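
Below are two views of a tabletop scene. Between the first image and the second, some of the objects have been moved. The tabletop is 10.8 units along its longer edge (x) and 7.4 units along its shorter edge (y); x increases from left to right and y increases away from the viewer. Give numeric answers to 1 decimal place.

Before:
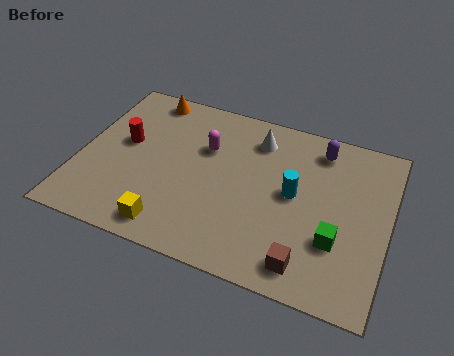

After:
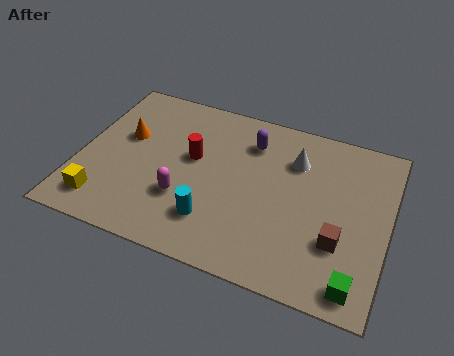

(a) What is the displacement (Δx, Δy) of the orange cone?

(-0.5, -2.1)

From the two frames, the orange cone sits at roughly (2.0, 6.6) before and (1.5, 4.5) after.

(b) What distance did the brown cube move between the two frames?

1.6

The brown cube was near (8.2, 1.1) before and (9.2, 2.4) after, so it travelled √(1.0² + 1.3²) ≈ 1.6 units.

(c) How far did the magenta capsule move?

2.5

The magenta capsule was near (4.3, 4.9) before and (3.8, 2.4) after, so it travelled √(0.5² + 2.5²) ≈ 2.5 units.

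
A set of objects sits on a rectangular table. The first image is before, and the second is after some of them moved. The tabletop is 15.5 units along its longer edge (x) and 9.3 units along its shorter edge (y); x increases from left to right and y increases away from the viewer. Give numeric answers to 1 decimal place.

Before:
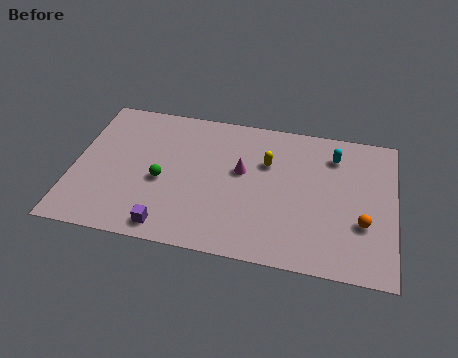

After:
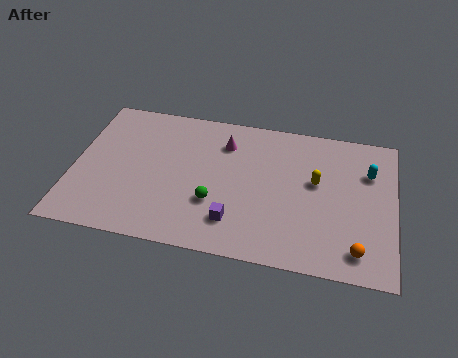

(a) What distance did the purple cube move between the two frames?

3.3

The purple cube was near (4.8, 1.1) before and (7.9, 2.1) after, so it travelled √(3.1² + 1.0²) ≈ 3.3 units.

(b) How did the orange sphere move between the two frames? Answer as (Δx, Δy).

(-0.2, -1.7)

The orange sphere started near (14.0, 3.2) and ended near (13.8, 1.5).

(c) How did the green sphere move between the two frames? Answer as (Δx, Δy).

(2.6, -0.9)

The green sphere was at about (4.3, 4.0) and moved to about (6.9, 3.1).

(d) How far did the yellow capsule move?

2.5

The yellow capsule moved from about (9.3, 6.2) to (11.7, 5.4), a distance of √(2.4² + 0.8²) ≈ 2.5.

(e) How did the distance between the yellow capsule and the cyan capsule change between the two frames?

-0.7

They were about 3.4 units apart before and 2.7 after — 0.7 units closer together.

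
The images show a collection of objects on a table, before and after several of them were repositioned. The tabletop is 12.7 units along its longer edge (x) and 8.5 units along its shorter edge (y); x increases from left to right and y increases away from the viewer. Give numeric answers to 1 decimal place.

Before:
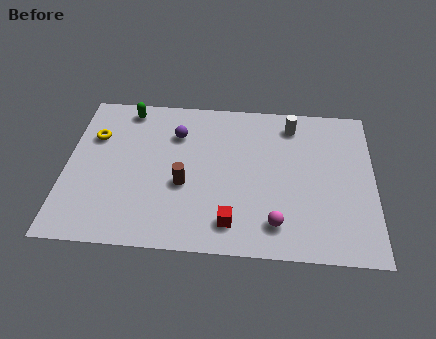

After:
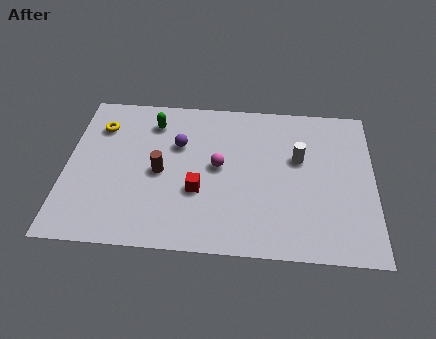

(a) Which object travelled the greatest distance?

the magenta sphere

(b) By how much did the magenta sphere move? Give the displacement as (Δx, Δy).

(-2.4, 2.9)

The magenta sphere was at about (8.7, 1.6) and moved to about (6.3, 4.5).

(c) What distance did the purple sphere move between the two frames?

0.6

The purple sphere moved from about (4.5, 6.2) to (4.6, 5.6), a distance of √(0.1² + 0.6²) ≈ 0.6.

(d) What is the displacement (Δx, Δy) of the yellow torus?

(0.2, 0.6)

The yellow torus was at about (1.1, 5.8) and moved to about (1.3, 6.4).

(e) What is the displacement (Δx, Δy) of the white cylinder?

(0.3, -1.9)

The white cylinder was at about (9.3, 7.1) and moved to about (9.6, 5.2).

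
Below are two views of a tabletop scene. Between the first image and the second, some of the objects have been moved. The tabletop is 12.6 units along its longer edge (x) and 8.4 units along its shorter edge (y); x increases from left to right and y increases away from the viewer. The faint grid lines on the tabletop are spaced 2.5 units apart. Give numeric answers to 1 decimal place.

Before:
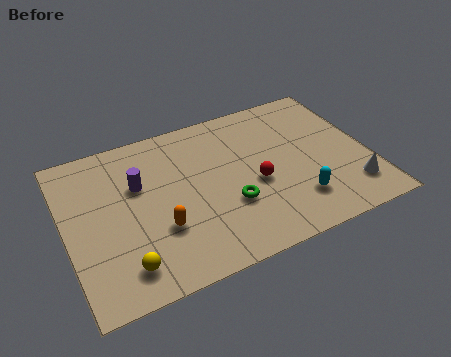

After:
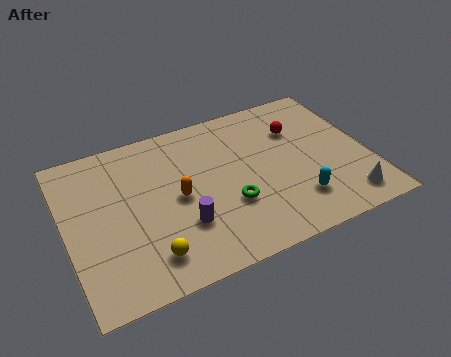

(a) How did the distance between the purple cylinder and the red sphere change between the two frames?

+1.2

Before: roughly 5.0 units apart; after: 6.2. That's 1.2 units further apart.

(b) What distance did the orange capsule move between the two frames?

1.6

The orange capsule was near (3.7, 2.8) before and (4.6, 4.1) after, so it travelled √(0.9² + 1.3²) ≈ 1.6 units.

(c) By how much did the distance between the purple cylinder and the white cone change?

-2.4

The distance was about 9.2 in the first image and 6.8 in the second, so they moved 2.4 units closer together.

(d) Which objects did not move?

the green torus and the cyan capsule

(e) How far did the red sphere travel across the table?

3.1

The red sphere moved from about (7.8, 3.6) to (9.9, 5.9), a distance of √(2.1² + 2.3²) ≈ 3.1.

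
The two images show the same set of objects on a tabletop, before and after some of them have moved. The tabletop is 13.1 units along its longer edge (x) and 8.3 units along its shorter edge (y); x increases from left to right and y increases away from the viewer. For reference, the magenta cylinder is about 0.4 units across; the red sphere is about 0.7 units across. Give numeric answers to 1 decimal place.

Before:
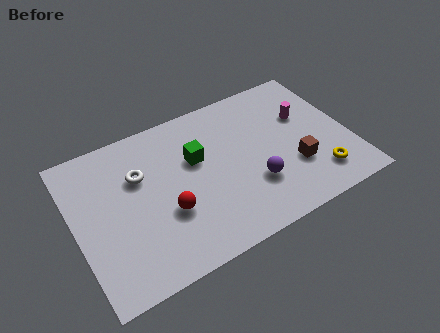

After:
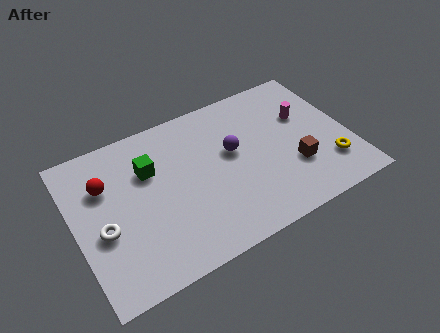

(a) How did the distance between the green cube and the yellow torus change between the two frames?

+2.5

The distance was about 6.4 in the first image and 8.9 in the second, so they moved 2.5 units further apart.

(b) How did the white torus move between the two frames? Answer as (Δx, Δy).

(-2.0, -2.1)

The white torus started near (3.2, 5.5) and ended near (1.2, 3.4).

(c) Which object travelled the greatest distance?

the red sphere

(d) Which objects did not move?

the magenta cylinder and the brown cube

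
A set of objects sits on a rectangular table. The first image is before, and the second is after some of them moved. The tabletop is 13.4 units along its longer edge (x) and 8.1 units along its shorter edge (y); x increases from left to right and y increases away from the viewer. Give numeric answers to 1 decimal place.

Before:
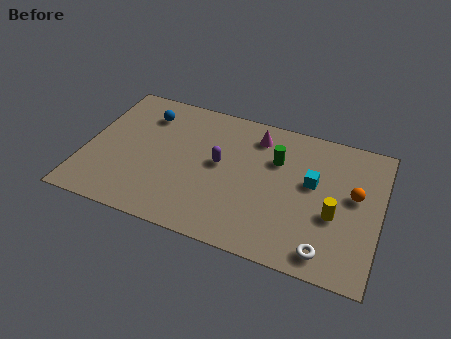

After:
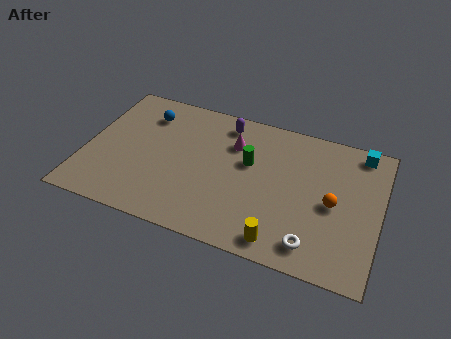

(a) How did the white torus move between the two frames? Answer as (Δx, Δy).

(-0.6, 0.2)

From the two frames, the white torus sits at roughly (11.2, 1.1) before and (10.6, 1.3) after.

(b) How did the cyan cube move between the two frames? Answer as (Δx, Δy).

(2.0, 2.5)

The cyan cube was at about (10.3, 4.7) and moved to about (12.3, 7.2).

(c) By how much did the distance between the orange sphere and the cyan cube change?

+1.6

They were about 1.9 units apart before and 3.5 after — 1.6 units further apart.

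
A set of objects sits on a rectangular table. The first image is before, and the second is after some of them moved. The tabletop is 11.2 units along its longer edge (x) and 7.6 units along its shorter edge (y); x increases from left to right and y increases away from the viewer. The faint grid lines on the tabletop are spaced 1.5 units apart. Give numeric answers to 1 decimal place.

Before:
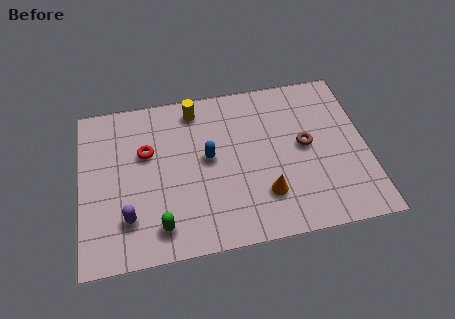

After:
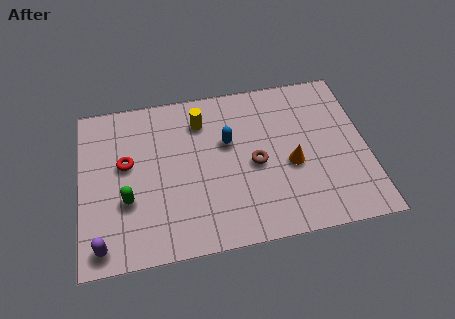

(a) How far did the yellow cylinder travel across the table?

0.6

From (4.6, 6.5) to (4.8, 5.9), the yellow cylinder covered √(0.2² + 0.6²) ≈ 0.6 units.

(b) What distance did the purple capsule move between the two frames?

1.4

The purple capsule was near (1.8, 1.9) before and (0.8, 0.9) after, so it travelled √(1.0² + 1.0²) ≈ 1.4 units.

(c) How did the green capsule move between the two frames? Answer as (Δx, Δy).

(-1.2, 1.4)

From the two frames, the green capsule sits at roughly (3.0, 1.3) before and (1.8, 2.7) after.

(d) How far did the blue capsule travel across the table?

1.0

The blue capsule was near (5.0, 4.1) before and (5.8, 4.7) after, so it travelled √(0.8² + 0.6²) ≈ 1.0 units.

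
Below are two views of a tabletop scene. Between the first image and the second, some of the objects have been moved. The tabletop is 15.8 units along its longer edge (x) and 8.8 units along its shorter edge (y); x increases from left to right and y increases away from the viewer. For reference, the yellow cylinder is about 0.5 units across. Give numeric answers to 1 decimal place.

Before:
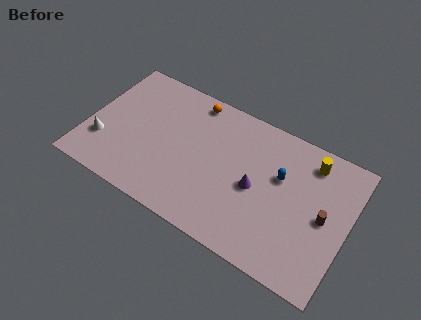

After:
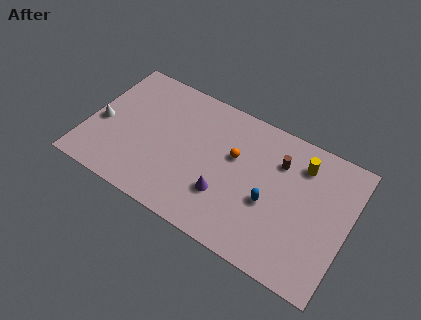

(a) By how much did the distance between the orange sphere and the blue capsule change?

-3.1

They were about 6.1 units apart before and 3.0 after — 3.1 units closer together.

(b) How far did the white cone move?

1.2

From (1.1, 2.6) to (0.8, 3.8), the white cone covered √(0.3² + 1.2²) ≈ 1.2 units.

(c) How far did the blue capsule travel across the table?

1.9

The blue capsule was near (11.6, 5.5) before and (11.2, 3.6) after, so it travelled √(0.4² + 1.9²) ≈ 1.9 units.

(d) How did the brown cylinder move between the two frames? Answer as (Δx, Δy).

(-3.0, 2.1)

The brown cylinder started near (14.4, 4.3) and ended near (11.4, 6.4).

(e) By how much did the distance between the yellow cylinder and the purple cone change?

+1.6

The distance was about 4.3 in the first image and 5.9 in the second, so they moved 1.6 units further apart.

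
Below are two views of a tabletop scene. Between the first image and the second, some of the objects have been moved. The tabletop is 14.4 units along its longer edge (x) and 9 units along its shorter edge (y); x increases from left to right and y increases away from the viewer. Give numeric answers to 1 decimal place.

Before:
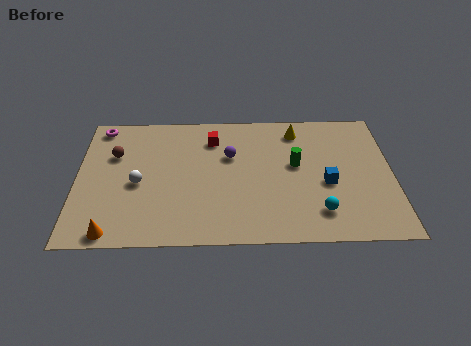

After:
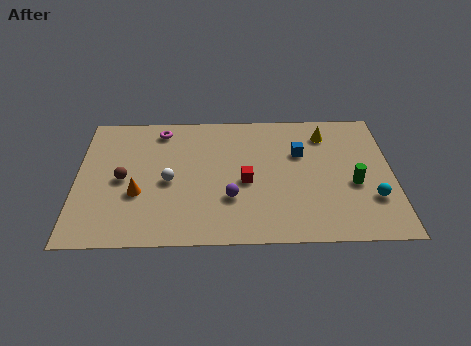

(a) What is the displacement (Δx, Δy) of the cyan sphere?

(2.4, 0.8)

From the two frames, the cyan sphere sits at roughly (11.0, 1.9) before and (13.4, 2.7) after.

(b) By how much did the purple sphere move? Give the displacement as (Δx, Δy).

(0.0, -2.9)

The purple sphere was at about (7.0, 5.8) and moved to about (7.0, 2.9).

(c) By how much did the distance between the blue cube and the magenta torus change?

-4.6

They were about 11.2 units apart before and 6.6 after — 4.6 units closer together.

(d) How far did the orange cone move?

2.7

The orange cone was near (1.7, 0.8) before and (2.8, 3.3) after, so it travelled √(1.1² + 2.5²) ≈ 2.7 units.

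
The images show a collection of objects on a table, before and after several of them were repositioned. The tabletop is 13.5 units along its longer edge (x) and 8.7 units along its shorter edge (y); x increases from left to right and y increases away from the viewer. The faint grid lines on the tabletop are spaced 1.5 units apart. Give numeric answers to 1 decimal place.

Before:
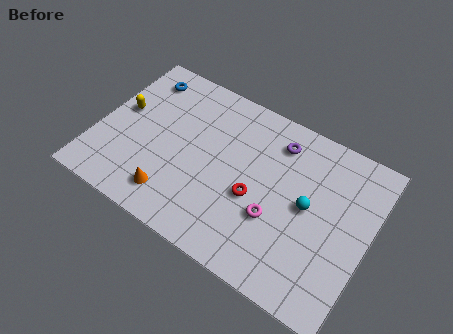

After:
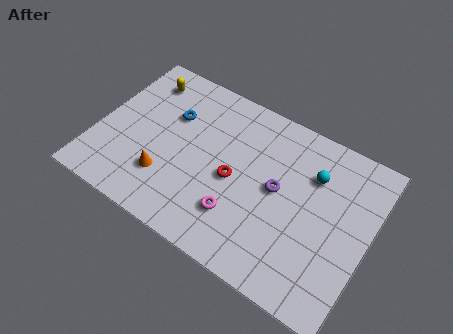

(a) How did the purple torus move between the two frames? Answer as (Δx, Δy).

(0.4, -2.4)

The purple torus started near (8.6, 7.0) and ended near (9.0, 4.6).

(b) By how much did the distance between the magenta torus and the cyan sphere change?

+3.0

The distance was about 2.0 in the first image and 5.0 in the second, so they moved 3.0 units further apart.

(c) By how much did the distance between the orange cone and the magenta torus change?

-1.4

Before: roughly 5.1 units apart; after: 3.7. That's 1.4 units closer together.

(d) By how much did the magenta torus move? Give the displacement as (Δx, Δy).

(-1.7, -0.8)

The magenta torus started near (9.1, 3.1) and ended near (7.4, 2.3).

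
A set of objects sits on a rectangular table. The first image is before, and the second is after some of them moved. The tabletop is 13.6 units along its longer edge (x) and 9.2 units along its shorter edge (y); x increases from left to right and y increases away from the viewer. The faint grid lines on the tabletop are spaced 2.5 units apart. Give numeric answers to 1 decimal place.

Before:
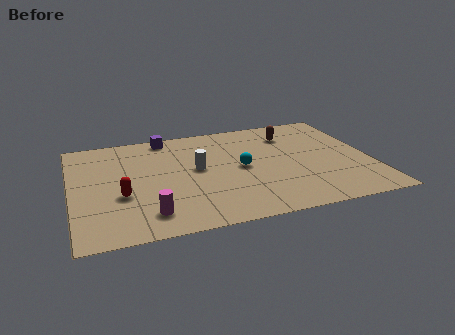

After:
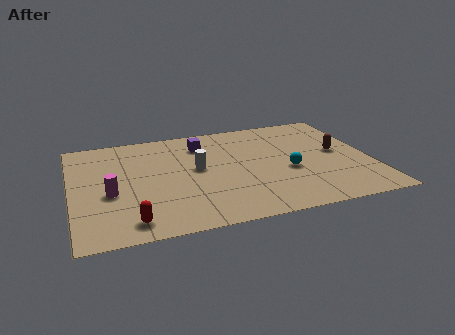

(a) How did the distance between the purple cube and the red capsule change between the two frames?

+1.6

The distance was about 5.3 in the first image and 6.9 in the second, so they moved 1.6 units further apart.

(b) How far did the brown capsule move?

3.0

From (10.2, 7.1) to (12.2, 4.9), the brown capsule covered √(2.0² + 2.2²) ≈ 3.0 units.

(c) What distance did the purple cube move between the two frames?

1.9

From (4.5, 8.3) to (6.1, 7.2), the purple cube covered √(1.6² + 1.1²) ≈ 1.9 units.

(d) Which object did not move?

the white cylinder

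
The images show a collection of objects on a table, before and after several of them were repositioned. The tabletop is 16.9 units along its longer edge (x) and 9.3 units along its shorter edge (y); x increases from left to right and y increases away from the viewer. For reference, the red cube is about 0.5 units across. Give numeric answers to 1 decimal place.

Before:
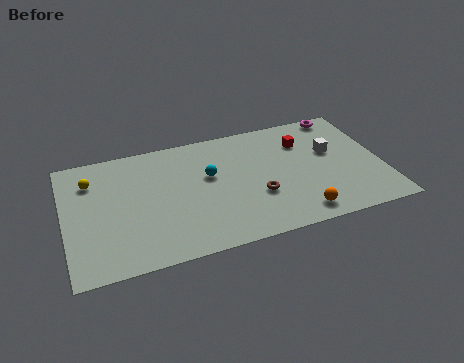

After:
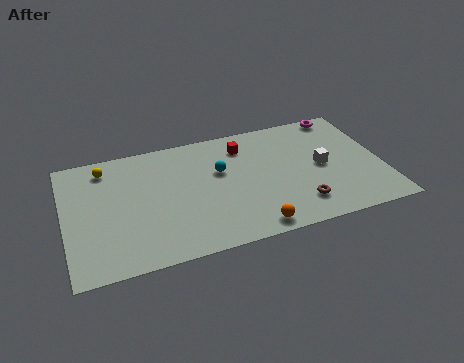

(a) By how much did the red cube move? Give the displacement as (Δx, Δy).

(-3.2, 0.6)

The red cube started near (12.9, 6.8) and ended near (9.7, 7.4).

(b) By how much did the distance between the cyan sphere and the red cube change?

-3.2

They were about 5.3 units apart before and 2.1 after — 3.2 units closer together.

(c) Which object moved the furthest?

the red cube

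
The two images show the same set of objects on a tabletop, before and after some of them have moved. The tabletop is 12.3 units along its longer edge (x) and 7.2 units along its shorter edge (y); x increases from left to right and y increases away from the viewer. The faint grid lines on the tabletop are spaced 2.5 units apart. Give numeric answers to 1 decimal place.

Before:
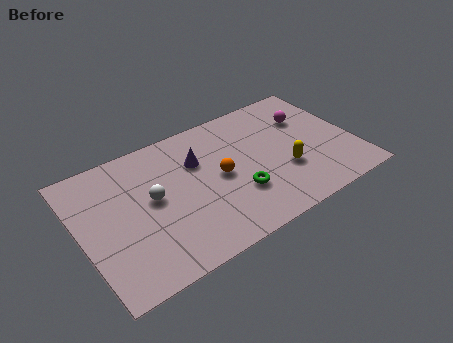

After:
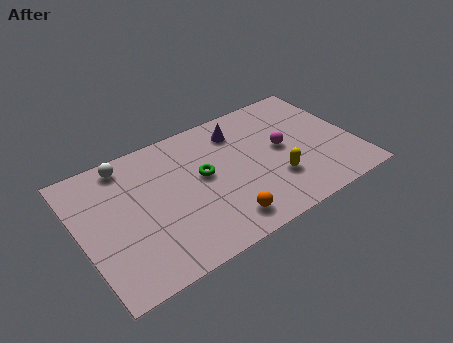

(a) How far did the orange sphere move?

2.4

The orange sphere moved from about (6.2, 3.6) to (5.9, 1.2), a distance of √(0.3² + 2.4²) ≈ 2.4.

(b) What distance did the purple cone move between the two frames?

2.2

The purple cone was near (5.4, 4.9) before and (7.4, 5.7) after, so it travelled √(2.0² + 0.8²) ≈ 2.2 units.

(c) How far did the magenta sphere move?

1.8

From (10.5, 5.0) to (9.1, 3.8), the magenta sphere covered √(1.4² + 1.2²) ≈ 1.8 units.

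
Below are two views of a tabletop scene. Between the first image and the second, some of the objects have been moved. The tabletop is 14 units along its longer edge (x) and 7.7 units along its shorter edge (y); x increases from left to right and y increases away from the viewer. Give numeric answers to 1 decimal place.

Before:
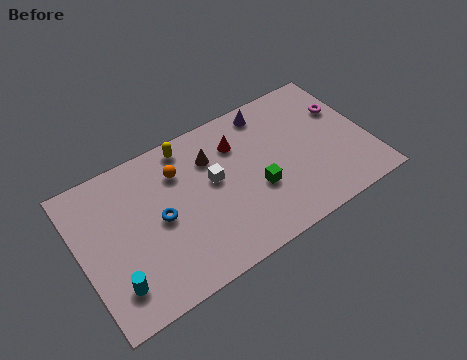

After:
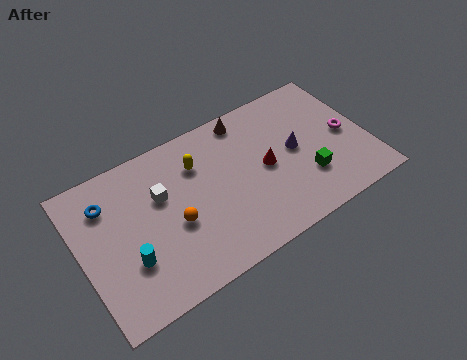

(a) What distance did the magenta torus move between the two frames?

1.4

The magenta torus moved from about (13.1, 5.1) to (13.0, 3.7), a distance of √(0.1² + 1.4²) ≈ 1.4.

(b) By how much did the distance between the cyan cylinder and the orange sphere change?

-3.0

The distance was about 5.4 in the first image and 2.4 in the second, so they moved 3.0 units closer together.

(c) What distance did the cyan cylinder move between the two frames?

1.1

The cyan cylinder was near (1.3, 1.7) before and (2.1, 2.5) after, so it travelled √(0.8² + 0.8²) ≈ 1.1 units.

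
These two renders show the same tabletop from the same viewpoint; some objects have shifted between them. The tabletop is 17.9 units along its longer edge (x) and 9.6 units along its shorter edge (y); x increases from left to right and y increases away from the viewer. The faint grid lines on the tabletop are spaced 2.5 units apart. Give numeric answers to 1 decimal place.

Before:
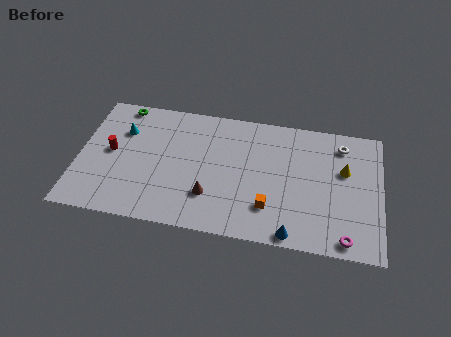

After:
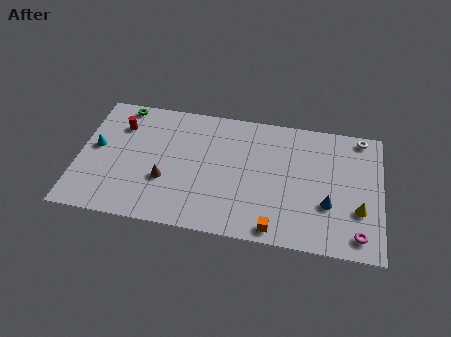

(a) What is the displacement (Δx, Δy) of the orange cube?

(0.4, -1.5)

The orange cube started near (11.4, 2.5) and ended near (11.8, 1.0).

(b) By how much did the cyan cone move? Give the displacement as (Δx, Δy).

(-1.5, -1.5)

The cyan cone was at about (2.5, 6.7) and moved to about (1.0, 5.2).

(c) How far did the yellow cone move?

2.9

The yellow cone was near (15.7, 6.0) before and (16.6, 3.2) after, so it travelled √(0.9² + 2.8²) ≈ 2.9 units.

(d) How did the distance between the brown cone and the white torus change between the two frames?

+3.4

The distance was about 9.2 in the first image and 12.6 in the second, so they moved 3.4 units further apart.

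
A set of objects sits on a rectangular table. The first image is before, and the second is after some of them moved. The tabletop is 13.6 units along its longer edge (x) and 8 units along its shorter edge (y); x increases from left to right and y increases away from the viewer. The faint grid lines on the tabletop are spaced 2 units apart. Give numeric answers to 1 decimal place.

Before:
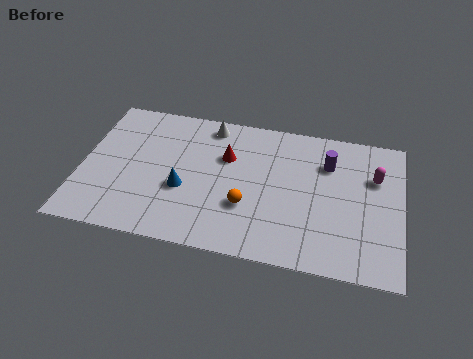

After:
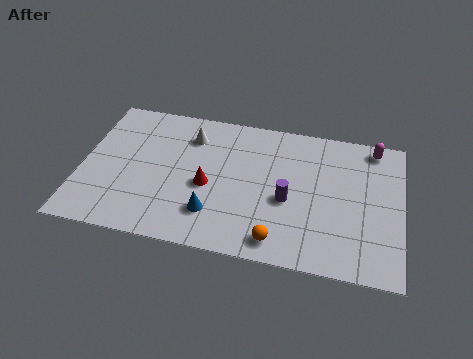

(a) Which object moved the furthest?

the purple cylinder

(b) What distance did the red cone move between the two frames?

1.9

The red cone was near (6.1, 5.3) before and (5.4, 3.5) after, so it travelled √(0.7² + 1.8²) ≈ 1.9 units.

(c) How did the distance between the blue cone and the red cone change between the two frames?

-1.3

They were about 2.8 units apart before and 1.5 after — 1.3 units closer together.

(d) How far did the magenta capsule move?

1.7

The magenta capsule moved from about (12.4, 5.4) to (12.3, 7.1), a distance of √(0.1² + 1.7²) ≈ 1.7.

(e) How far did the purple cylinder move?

2.9

The purple cylinder was near (10.4, 5.8) before and (8.8, 3.4) after, so it travelled √(1.6² + 2.4²) ≈ 2.9 units.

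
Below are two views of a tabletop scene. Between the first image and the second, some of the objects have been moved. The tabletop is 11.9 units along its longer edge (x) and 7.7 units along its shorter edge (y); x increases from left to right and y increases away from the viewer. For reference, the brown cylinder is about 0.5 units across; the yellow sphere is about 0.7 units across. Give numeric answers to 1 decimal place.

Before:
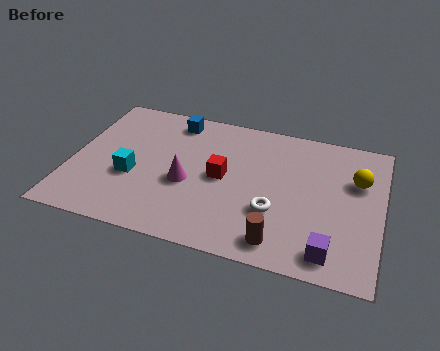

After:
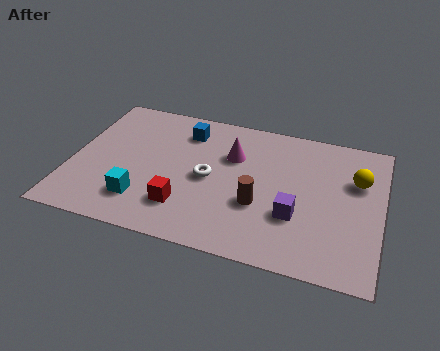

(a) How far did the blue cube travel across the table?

0.7

The blue cube was near (3.7, 6.6) before and (4.2, 6.1) after, so it travelled √(0.5² + 0.5²) ≈ 0.7 units.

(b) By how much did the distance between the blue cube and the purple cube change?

-2.7

Before: roughly 8.4 units apart; after: 5.7. That's 2.7 units closer together.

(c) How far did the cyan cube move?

1.3

The cyan cube was near (2.4, 3.0) before and (2.9, 1.8) after, so it travelled √(0.5² + 1.2²) ≈ 1.3 units.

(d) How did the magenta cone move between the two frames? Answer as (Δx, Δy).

(1.6, 2.0)

From the two frames, the magenta cone sits at roughly (4.5, 3.2) before and (6.1, 5.2) after.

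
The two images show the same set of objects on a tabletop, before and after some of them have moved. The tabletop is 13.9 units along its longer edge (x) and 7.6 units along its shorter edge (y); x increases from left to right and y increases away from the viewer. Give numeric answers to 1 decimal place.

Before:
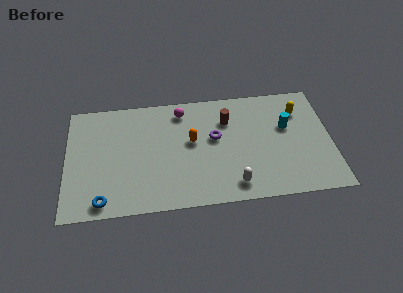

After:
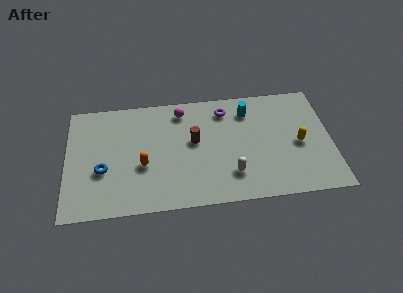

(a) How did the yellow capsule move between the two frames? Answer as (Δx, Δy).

(-0.1, -2.2)

From the two frames, the yellow capsule sits at roughly (12.3, 5.7) before and (12.2, 3.5) after.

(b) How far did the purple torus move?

1.9

The purple torus moved from about (7.8, 4.4) to (8.4, 6.2), a distance of √(0.6² + 1.8²) ≈ 1.9.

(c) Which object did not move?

the magenta sphere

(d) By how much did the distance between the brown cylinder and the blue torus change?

-3.0

Before: roughly 8.0 units apart; after: 5.0. That's 3.0 units closer together.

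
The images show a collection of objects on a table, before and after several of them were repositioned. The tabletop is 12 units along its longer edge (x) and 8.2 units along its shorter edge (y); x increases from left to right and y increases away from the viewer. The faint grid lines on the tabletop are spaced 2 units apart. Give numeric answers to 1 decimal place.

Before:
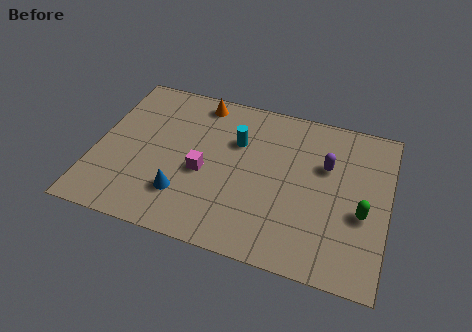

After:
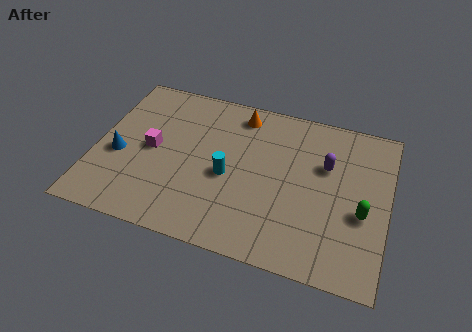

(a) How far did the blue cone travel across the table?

3.1

The blue cone was near (3.8, 2.1) before and (1.0, 3.4) after, so it travelled √(2.8² + 1.3²) ≈ 3.1 units.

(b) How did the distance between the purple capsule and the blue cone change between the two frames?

+2.2

The distance was about 6.4 in the first image and 8.6 in the second, so they moved 2.2 units further apart.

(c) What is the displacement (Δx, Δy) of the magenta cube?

(-2.2, 0.6)

The magenta cube started near (4.5, 3.5) and ended near (2.3, 4.1).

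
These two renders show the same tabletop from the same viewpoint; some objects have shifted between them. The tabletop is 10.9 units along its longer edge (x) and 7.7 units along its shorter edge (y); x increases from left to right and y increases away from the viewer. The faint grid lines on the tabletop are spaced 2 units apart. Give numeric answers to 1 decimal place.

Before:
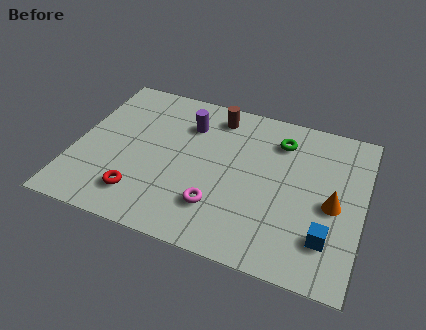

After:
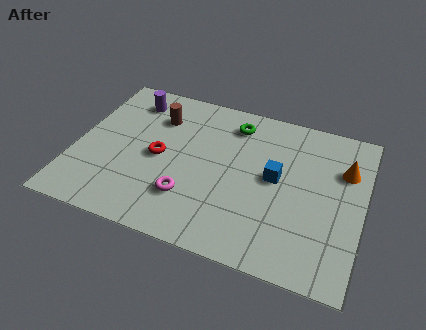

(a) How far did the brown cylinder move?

2.3

The brown cylinder moved from about (5.1, 6.5) to (2.9, 5.7), a distance of √(2.2² + 0.8²) ≈ 2.3.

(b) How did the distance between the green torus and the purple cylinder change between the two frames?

+0.5

Before: roughly 3.5 units apart; after: 4.0. That's 0.5 units further apart.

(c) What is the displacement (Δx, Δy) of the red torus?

(0.5, 2.1)

The red torus was at about (2.7, 1.6) and moved to about (3.2, 3.7).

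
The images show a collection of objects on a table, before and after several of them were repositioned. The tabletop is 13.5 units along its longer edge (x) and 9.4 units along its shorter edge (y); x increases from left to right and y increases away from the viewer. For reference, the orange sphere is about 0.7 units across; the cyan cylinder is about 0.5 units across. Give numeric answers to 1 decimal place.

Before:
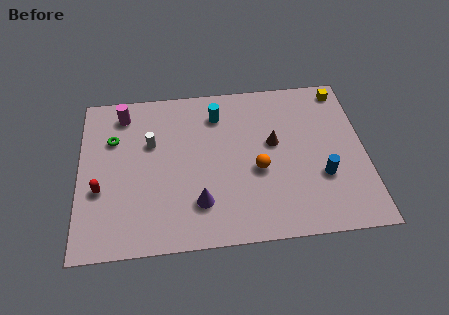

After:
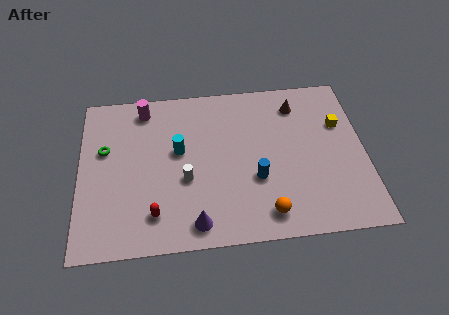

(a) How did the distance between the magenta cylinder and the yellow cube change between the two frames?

-1.0

The distance was about 10.5 in the first image and 9.5 in the second, so they moved 1.0 units closer together.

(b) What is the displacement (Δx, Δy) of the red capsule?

(2.5, -1.6)

The red capsule started near (1.0, 3.5) and ended near (3.5, 1.9).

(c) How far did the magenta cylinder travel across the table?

1.0

The magenta cylinder was near (2.1, 7.9) before and (3.1, 8.1) after, so it travelled √(1.0² + 0.2²) ≈ 1.0 units.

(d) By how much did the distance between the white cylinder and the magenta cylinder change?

+2.5

The distance was about 2.3 in the first image and 4.8 in the second, so they moved 2.5 units further apart.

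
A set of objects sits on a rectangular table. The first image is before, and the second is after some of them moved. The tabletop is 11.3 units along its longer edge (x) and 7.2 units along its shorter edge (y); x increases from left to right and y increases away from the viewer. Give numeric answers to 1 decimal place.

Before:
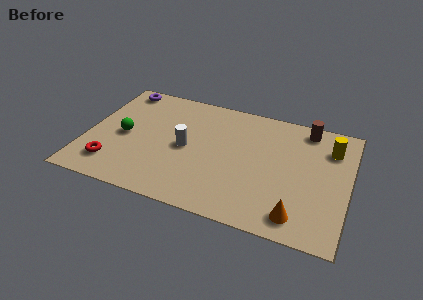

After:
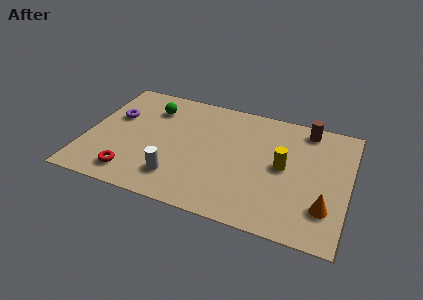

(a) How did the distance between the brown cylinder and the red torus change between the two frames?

-0.6

The distance was about 9.3 in the first image and 8.7 in the second, so they moved 0.6 units closer together.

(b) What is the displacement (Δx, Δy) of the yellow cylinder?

(-1.9, -1.7)

The yellow cylinder was at about (10.4, 5.4) and moved to about (8.5, 3.7).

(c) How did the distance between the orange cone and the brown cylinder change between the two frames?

-0.7

The distance was about 5.2 in the first image and 4.5 in the second, so they moved 0.7 units closer together.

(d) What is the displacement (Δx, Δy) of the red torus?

(0.9, -0.3)

From the two frames, the red torus sits at roughly (1.3, 1.5) before and (2.2, 1.2) after.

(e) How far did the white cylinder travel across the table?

1.9

The white cylinder moved from about (4.3, 3.5) to (4.1, 1.6), a distance of √(0.2² + 1.9²) ≈ 1.9.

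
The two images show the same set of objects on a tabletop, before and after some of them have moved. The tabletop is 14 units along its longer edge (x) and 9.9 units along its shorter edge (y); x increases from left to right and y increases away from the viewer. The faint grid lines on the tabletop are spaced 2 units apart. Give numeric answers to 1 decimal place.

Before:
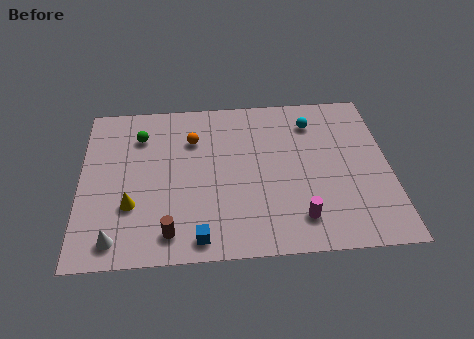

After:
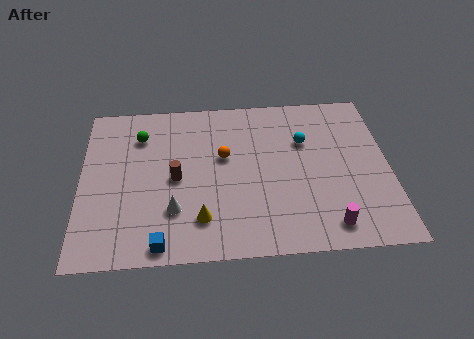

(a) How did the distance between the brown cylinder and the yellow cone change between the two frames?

+0.3

Before: roughly 2.4 units apart; after: 2.7. That's 0.3 units further apart.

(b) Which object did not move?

the green sphere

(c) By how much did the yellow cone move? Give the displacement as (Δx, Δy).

(3.1, -1.0)

The yellow cone started near (2.3, 3.2) and ended near (5.4, 2.2).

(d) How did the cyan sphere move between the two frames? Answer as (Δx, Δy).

(-0.4, -1.2)

The cyan sphere was at about (10.6, 7.8) and moved to about (10.2, 6.6).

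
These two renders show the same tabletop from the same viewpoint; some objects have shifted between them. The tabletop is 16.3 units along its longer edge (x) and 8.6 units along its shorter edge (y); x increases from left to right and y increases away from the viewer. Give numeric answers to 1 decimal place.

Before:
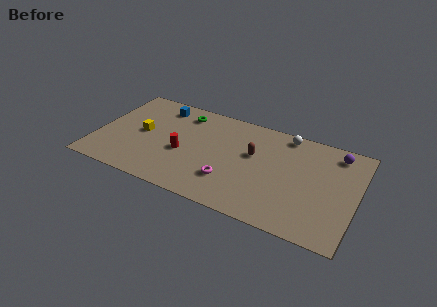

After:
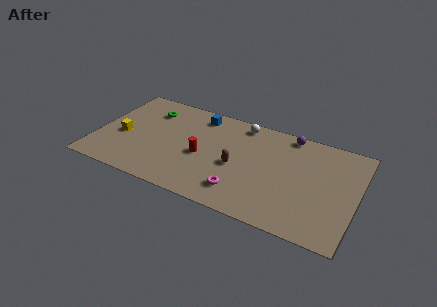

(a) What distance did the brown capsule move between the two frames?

1.7

From (9.8, 5.2) to (8.9, 3.8), the brown capsule covered √(0.9² + 1.4²) ≈ 1.7 units.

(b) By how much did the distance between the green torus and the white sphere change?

-0.6

The distance was about 6.5 in the first image and 5.9 in the second, so they moved 0.6 units closer together.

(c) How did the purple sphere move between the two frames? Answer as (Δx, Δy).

(-3.0, 0.5)

The purple sphere was at about (14.8, 7.3) and moved to about (11.8, 7.8).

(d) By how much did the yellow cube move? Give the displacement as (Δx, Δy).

(-1.2, -0.7)

The yellow cube was at about (2.8, 4.4) and moved to about (1.6, 3.7).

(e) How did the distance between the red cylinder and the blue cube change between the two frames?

-0.5

Before: roughly 4.1 units apart; after: 3.6. That's 0.5 units closer together.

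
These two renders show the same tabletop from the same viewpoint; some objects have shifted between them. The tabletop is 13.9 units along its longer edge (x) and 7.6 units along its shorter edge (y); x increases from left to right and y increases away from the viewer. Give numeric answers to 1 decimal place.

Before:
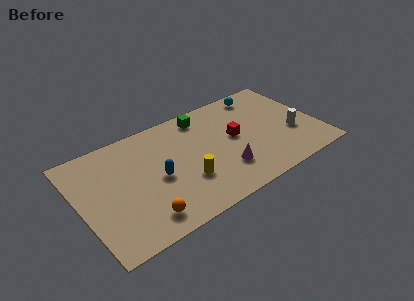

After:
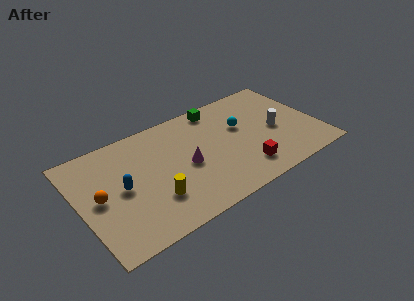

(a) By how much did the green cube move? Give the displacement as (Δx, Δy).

(0.9, 0.2)

The green cube started near (7.6, 6.5) and ended near (8.5, 6.7).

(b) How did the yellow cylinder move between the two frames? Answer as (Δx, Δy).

(-1.9, -0.3)

The yellow cylinder was at about (5.9, 2.5) and moved to about (4.0, 2.2).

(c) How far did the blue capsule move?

2.0

From (4.4, 3.5) to (2.4, 3.8), the blue capsule covered √(2.0² + 0.3²) ≈ 2.0 units.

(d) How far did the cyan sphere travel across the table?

2.5

The cyan sphere was near (11.2, 6.6) before and (9.6, 4.7) after, so it travelled √(1.6² + 1.9²) ≈ 2.5 units.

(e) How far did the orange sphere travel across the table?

3.3

From (3.2, 1.3) to (1.1, 3.8), the orange sphere covered √(2.1² + 2.5²) ≈ 3.3 units.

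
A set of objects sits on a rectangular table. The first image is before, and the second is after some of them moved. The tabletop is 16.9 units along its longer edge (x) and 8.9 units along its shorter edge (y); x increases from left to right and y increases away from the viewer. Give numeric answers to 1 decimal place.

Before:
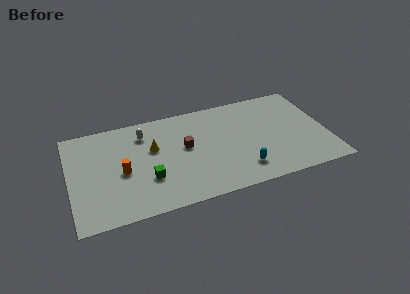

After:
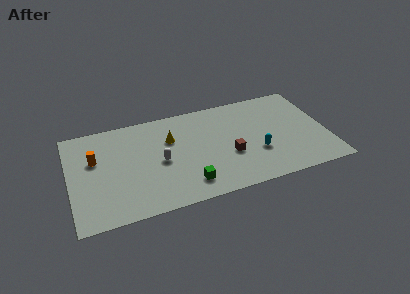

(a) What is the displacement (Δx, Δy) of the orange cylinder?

(-1.7, 1.6)

From the two frames, the orange cylinder sits at roughly (3.4, 4.0) before and (1.7, 5.6) after.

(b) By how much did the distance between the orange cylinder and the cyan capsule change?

+2.8

They were about 8.0 units apart before and 10.8 after — 2.8 units further apart.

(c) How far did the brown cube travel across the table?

3.2

The brown cube moved from about (7.6, 5.0) to (10.4, 3.4), a distance of √(2.8² + 1.6²) ≈ 3.2.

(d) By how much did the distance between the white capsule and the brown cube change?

+1.3

The distance was about 3.3 in the first image and 4.6 in the second, so they moved 1.3 units further apart.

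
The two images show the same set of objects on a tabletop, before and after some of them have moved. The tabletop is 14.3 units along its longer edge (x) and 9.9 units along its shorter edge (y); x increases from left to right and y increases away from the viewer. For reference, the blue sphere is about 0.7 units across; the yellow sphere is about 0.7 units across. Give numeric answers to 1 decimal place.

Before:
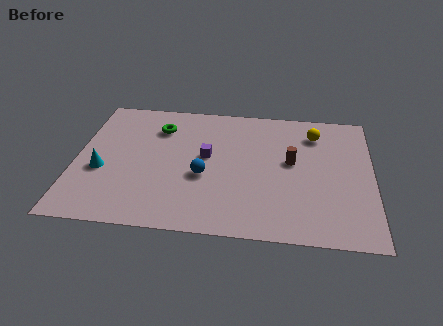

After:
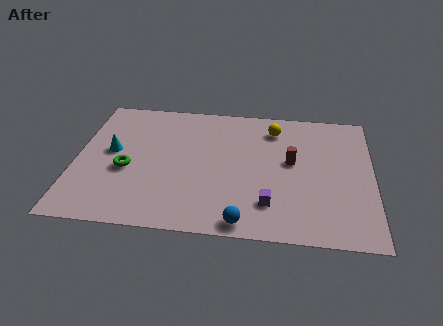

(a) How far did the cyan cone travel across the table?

1.6

The cyan cone moved from about (1.3, 3.9) to (1.7, 5.4), a distance of √(0.4² + 1.5²) ≈ 1.6.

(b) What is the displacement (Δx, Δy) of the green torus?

(-1.4, -3.4)

The green torus was at about (3.9, 7.5) and moved to about (2.5, 4.1).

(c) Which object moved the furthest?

the purple cube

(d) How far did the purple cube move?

4.5

The purple cube was near (6.3, 5.5) before and (9.4, 2.3) after, so it travelled √(3.1² + 3.2²) ≈ 4.5 units.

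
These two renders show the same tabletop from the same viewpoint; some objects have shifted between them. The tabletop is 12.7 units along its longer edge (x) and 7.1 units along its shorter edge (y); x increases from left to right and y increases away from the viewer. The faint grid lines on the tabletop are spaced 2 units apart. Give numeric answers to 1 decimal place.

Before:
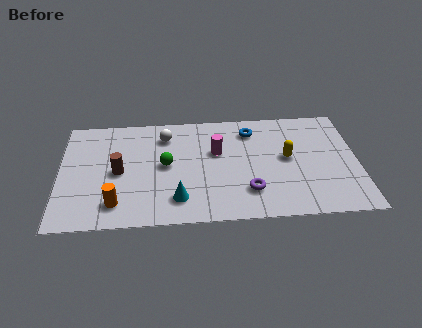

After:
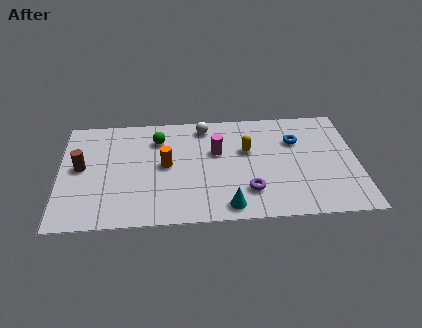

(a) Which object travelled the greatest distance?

the orange cylinder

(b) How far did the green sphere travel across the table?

1.7

The green sphere was near (4.5, 3.7) before and (4.2, 5.4) after, so it travelled √(0.3² + 1.7²) ≈ 1.7 units.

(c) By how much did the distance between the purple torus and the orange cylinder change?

-1.6

The distance was about 5.6 in the first image and 4.0 in the second, so they moved 1.6 units closer together.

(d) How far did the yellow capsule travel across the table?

1.8

The yellow capsule moved from about (9.7, 3.8) to (8.0, 4.4), a distance of √(1.7² + 0.6²) ≈ 1.8.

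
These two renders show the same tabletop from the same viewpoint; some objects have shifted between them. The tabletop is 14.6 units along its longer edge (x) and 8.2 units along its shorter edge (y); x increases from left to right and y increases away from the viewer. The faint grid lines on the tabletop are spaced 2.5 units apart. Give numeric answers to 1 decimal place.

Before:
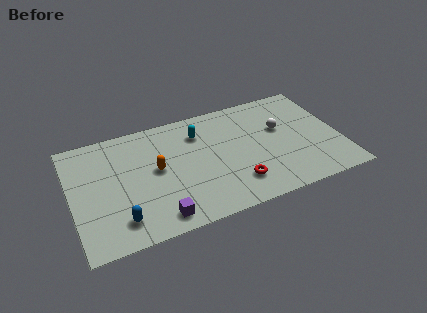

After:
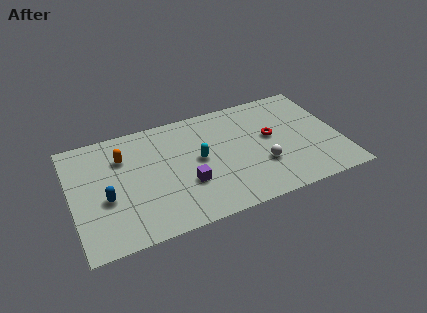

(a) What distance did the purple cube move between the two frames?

2.4

The purple cube was near (4.4, 1.1) before and (6.1, 2.8) after, so it travelled √(1.7² + 1.7²) ≈ 2.4 units.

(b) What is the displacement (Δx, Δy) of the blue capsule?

(-0.6, 1.7)

The blue capsule started near (2.4, 1.6) and ended near (1.8, 3.3).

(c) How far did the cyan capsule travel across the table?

1.9

The cyan capsule moved from about (7.1, 6.2) to (6.9, 4.3), a distance of √(0.2² + 1.9²) ≈ 1.9.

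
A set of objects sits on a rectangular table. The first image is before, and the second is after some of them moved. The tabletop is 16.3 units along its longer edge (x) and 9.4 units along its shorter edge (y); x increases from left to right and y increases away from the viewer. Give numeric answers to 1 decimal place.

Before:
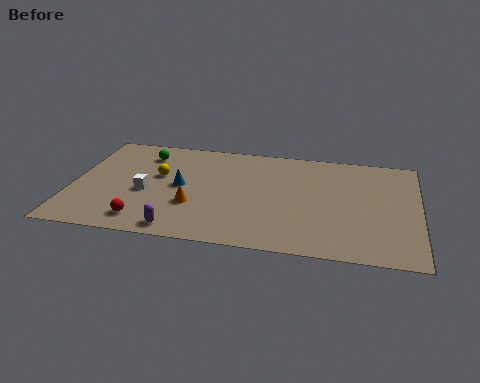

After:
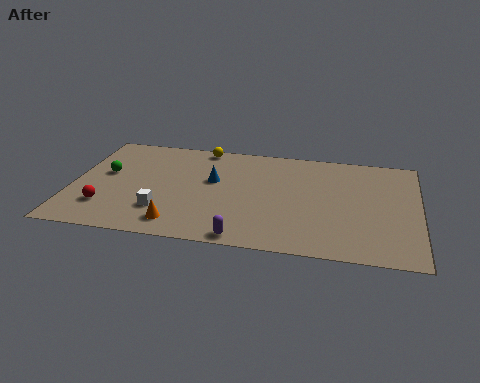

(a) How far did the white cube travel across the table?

1.7

The white cube was near (3.5, 4.0) before and (4.4, 2.5) after, so it travelled √(0.9² + 1.5²) ≈ 1.7 units.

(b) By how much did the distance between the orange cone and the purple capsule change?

+0.9

The distance was about 2.3 in the first image and 3.2 in the second, so they moved 0.9 units further apart.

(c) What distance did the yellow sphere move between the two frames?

3.6

The yellow sphere was near (4.0, 5.6) before and (5.9, 8.6) after, so it travelled √(1.9² + 3.0²) ≈ 3.6 units.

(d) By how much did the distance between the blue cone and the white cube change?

+2.0

The distance was about 1.8 in the first image and 3.8 in the second, so they moved 2.0 units further apart.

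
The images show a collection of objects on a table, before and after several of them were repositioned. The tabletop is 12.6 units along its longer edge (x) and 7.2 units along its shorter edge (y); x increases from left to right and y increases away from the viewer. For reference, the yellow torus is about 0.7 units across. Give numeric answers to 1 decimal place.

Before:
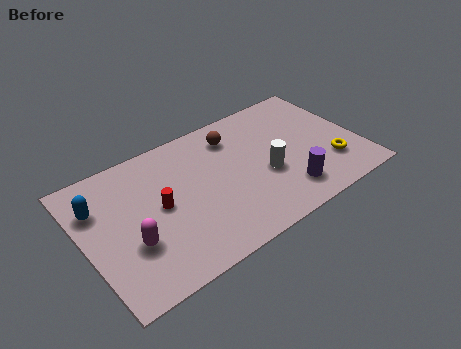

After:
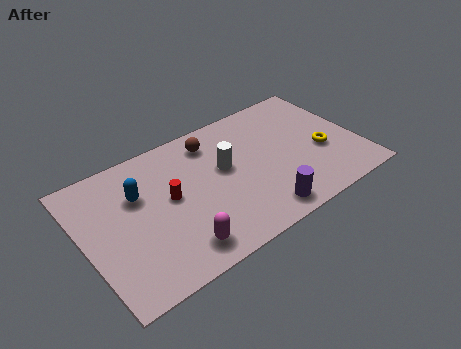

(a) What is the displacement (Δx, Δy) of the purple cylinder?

(-1.3, -0.5)

The purple cylinder started near (8.9, 1.5) and ended near (7.6, 1.0).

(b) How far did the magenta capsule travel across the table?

2.3

From (1.9, 2.5) to (3.8, 1.2), the magenta capsule covered √(1.9² + 1.3²) ≈ 2.3 units.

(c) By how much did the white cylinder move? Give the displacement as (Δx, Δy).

(-1.7, 1.3)

The white cylinder started near (8.2, 2.9) and ended near (6.5, 4.2).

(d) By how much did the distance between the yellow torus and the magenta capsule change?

-1.9

The distance was about 9.2 in the first image and 7.3 in the second, so they moved 1.9 units closer together.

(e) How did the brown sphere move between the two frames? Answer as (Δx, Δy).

(-1.0, 0.2)

The brown sphere was at about (7.2, 5.7) and moved to about (6.2, 5.9).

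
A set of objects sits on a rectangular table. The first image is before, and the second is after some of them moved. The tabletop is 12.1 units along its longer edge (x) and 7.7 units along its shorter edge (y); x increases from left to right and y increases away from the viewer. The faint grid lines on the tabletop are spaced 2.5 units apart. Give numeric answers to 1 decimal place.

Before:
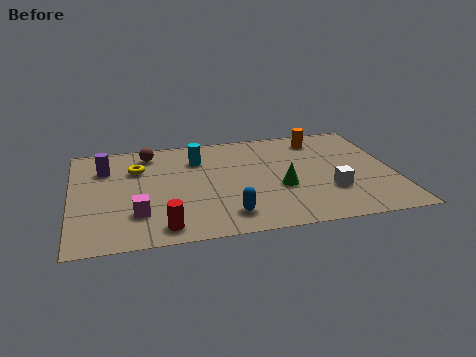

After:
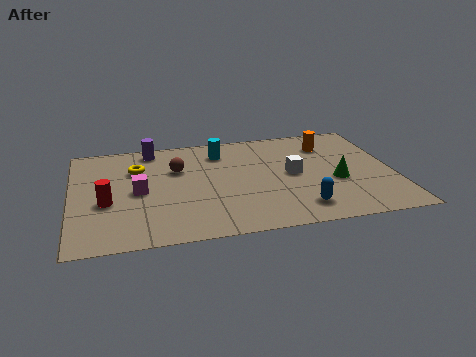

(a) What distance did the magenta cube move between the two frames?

1.6

From (2.4, 2.1) to (2.5, 3.7), the magenta cube covered √(0.1² + 1.6²) ≈ 1.6 units.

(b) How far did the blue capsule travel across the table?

2.7

The blue capsule moved from about (5.7, 1.4) to (8.4, 1.4), a distance of √(2.7² + 0.0²) ≈ 2.7.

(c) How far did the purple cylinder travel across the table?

2.2

From (1.3, 5.6) to (3.1, 6.8), the purple cylinder covered √(1.8² + 1.2²) ≈ 2.2 units.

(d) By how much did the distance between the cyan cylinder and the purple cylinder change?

-0.8

They were about 3.5 units apart before and 2.7 after — 0.8 units closer together.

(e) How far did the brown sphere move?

1.7

The brown sphere moved from about (3.0, 6.5) to (4.0, 5.1), a distance of √(1.0² + 1.4²) ≈ 1.7.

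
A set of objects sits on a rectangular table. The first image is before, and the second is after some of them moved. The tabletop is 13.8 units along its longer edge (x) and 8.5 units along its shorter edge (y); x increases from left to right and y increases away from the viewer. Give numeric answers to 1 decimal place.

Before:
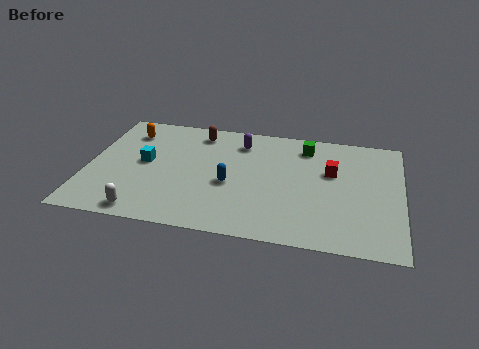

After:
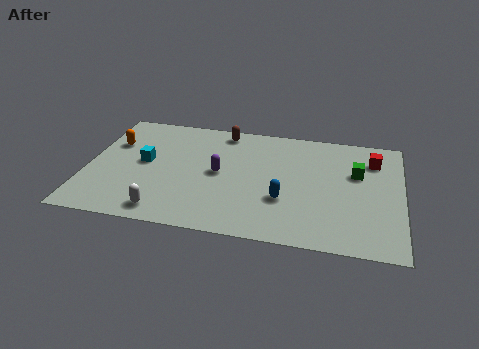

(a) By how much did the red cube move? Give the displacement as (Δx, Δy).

(1.8, 1.2)

From the two frames, the red cube sits at roughly (10.7, 5.3) before and (12.5, 6.5) after.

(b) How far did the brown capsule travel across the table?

1.1

The brown capsule moved from about (4.7, 7.2) to (5.8, 7.5), a distance of √(1.1² + 0.3²) ≈ 1.1.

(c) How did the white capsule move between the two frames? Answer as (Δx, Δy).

(0.9, 0.2)

The white capsule started near (2.7, 0.9) and ended near (3.6, 1.1).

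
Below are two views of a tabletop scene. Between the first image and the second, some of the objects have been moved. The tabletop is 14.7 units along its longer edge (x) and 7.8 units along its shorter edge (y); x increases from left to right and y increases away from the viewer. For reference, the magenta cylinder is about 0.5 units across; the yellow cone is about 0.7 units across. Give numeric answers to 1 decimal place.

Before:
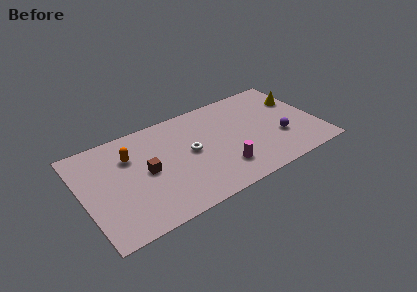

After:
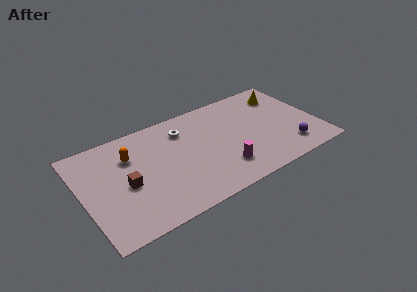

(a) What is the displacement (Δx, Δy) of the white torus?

(-0.2, 1.9)

From the two frames, the white torus sits at roughly (6.7, 4.1) before and (6.5, 6.0) after.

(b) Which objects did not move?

the orange capsule and the magenta cylinder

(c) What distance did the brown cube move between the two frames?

1.4

The brown cube moved from about (3.9, 3.9) to (2.6, 3.5), a distance of √(1.3² + 0.4²) ≈ 1.4.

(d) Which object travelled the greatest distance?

the white torus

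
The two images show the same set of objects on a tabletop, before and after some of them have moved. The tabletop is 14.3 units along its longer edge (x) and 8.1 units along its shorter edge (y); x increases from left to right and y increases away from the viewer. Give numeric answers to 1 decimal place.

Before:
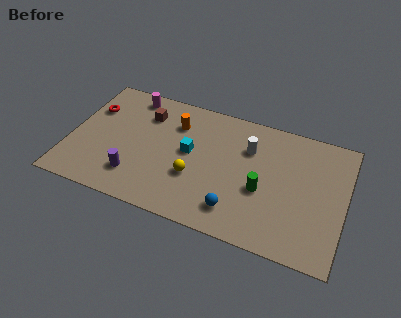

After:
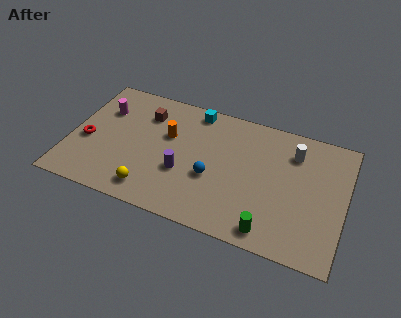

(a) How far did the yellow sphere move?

2.6

From (6.6, 2.9) to (4.5, 1.3), the yellow sphere covered √(2.1² + 1.6²) ≈ 2.6 units.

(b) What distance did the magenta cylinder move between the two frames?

1.9

From (2.8, 7.1) to (1.5, 5.7), the magenta cylinder covered √(1.3² + 1.4²) ≈ 1.9 units.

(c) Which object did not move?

the brown cube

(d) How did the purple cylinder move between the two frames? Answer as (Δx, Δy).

(2.4, 1.1)

The purple cylinder was at about (3.6, 1.9) and moved to about (6.0, 3.0).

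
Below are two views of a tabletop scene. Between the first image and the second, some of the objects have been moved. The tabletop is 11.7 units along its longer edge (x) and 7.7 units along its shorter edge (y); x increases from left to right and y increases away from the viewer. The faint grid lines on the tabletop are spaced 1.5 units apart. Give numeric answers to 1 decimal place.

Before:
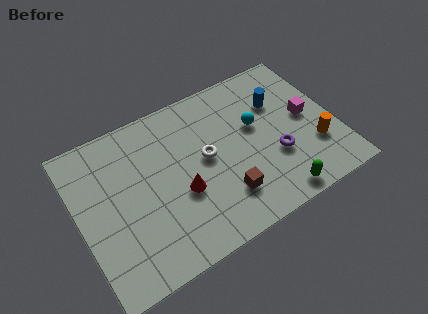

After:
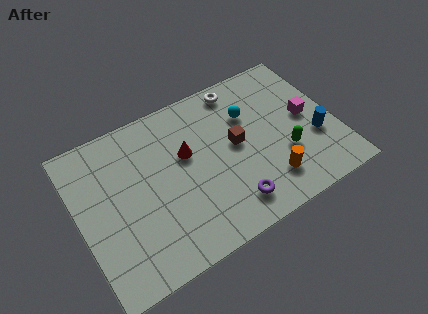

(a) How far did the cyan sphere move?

0.7

From (8.2, 4.6) to (8.0, 5.3), the cyan sphere covered √(0.2² + 0.7²) ≈ 0.7 units.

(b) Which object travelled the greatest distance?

the white torus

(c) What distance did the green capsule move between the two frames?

1.9

From (8.5, 0.8) to (9.2, 2.6), the green capsule covered √(0.7² + 1.8²) ≈ 1.9 units.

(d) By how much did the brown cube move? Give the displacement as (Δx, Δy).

(0.9, 2.2)

The brown cube started near (6.3, 1.9) and ended near (7.2, 4.1).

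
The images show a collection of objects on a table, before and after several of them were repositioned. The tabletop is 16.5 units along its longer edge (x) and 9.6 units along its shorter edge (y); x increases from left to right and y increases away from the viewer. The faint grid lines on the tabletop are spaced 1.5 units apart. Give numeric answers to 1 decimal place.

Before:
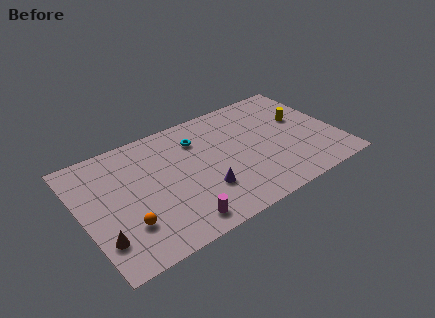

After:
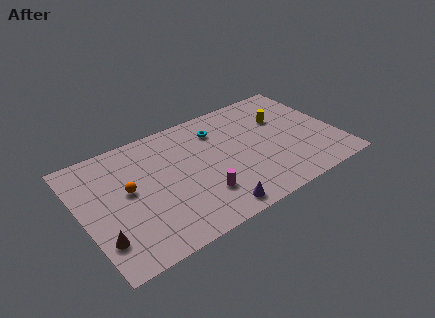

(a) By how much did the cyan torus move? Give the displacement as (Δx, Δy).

(1.4, 0.2)

From the two frames, the cyan torus sits at roughly (7.8, 7.2) before and (9.2, 7.4) after.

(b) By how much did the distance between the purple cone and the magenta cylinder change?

-0.9

Before: roughly 2.5 units apart; after: 1.6. That's 0.9 units closer together.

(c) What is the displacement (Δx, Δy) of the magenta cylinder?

(1.7, 1.3)

From the two frames, the magenta cylinder sits at roughly (5.6, 1.3) before and (7.3, 2.6) after.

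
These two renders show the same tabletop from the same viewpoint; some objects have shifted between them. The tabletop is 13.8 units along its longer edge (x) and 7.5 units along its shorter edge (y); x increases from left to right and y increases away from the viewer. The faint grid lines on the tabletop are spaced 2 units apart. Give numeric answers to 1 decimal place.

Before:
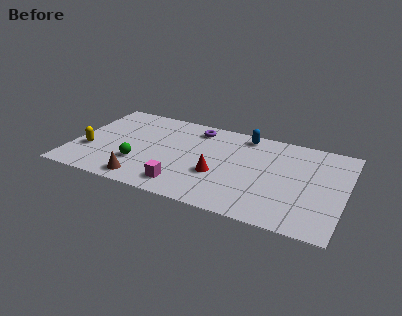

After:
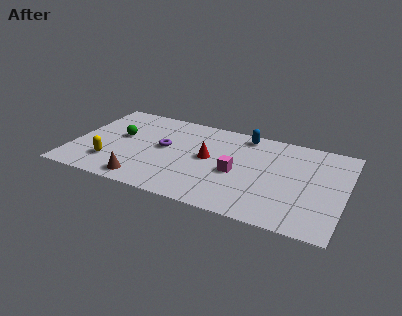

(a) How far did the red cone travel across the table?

1.3

The red cone was near (7.5, 2.8) before and (6.9, 4.0) after, so it travelled √(0.6² + 1.2²) ≈ 1.3 units.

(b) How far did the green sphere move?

2.3

The green sphere was near (3.5, 2.3) before and (2.3, 4.3) after, so it travelled √(1.2² + 2.0²) ≈ 2.3 units.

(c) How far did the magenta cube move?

3.2

The magenta cube was near (5.9, 1.3) before and (8.4, 3.3) after, so it travelled √(2.5² + 2.0²) ≈ 3.2 units.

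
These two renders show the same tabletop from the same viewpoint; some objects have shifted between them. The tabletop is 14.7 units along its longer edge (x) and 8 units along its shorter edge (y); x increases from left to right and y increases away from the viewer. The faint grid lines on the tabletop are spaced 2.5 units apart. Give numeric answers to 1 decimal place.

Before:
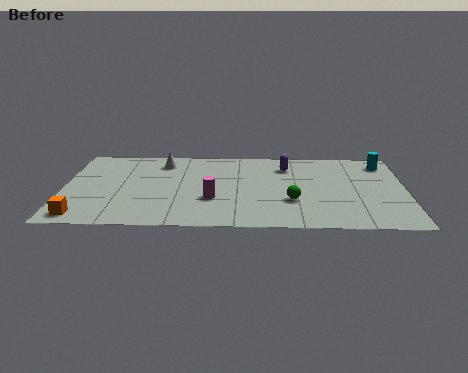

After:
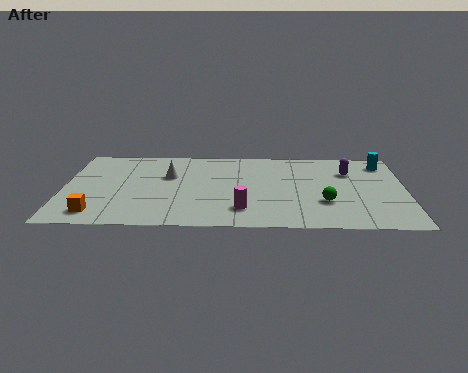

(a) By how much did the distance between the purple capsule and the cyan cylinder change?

-2.5

They were about 4.2 units apart before and 1.7 after — 2.5 units closer together.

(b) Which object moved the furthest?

the purple capsule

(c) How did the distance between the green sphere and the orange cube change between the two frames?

+0.7

Before: roughly 9.1 units apart; after: 9.8. That's 0.7 units further apart.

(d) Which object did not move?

the cyan cylinder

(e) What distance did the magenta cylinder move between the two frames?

1.6

From (6.4, 2.8) to (7.7, 1.8), the magenta cylinder covered √(1.3² + 1.0²) ≈ 1.6 units.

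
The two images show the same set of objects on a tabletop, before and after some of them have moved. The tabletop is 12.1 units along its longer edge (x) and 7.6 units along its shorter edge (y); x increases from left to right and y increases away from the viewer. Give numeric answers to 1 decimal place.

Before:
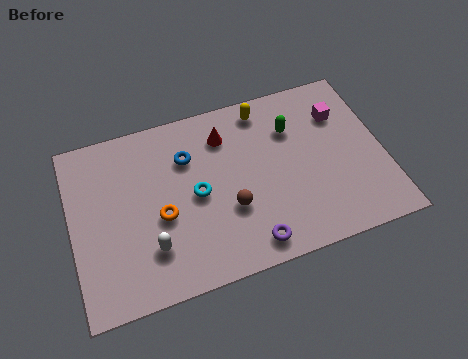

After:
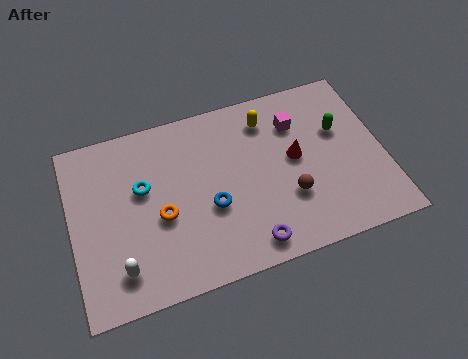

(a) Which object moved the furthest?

the red cone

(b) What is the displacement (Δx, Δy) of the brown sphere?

(2.3, -0.2)

From the two frames, the brown sphere sits at roughly (6.0, 2.7) before and (8.3, 2.5) after.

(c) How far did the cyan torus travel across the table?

2.2

The cyan torus was near (4.8, 3.7) before and (2.8, 4.6) after, so it travelled √(2.0² + 0.9²) ≈ 2.2 units.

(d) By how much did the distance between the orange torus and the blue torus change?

-0.6

Before: roughly 2.5 units apart; after: 1.9. That's 0.6 units closer together.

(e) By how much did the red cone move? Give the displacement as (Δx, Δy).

(2.6, -1.8)

From the two frames, the red cone sits at roughly (6.1, 5.9) before and (8.7, 4.1) after.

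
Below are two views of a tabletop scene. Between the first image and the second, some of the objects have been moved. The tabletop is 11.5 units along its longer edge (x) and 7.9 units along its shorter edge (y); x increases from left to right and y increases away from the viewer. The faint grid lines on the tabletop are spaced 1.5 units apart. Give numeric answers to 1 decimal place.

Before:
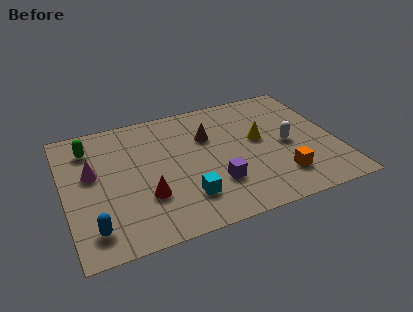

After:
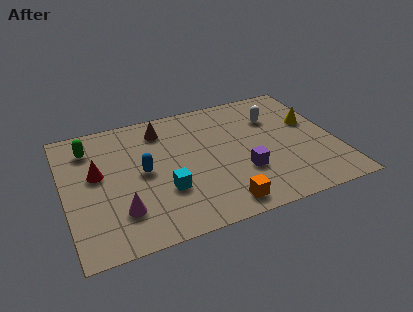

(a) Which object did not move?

the green capsule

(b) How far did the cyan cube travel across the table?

1.1

From (4.9, 1.9) to (4.1, 2.6), the cyan cube covered √(0.8² + 0.7²) ≈ 1.1 units.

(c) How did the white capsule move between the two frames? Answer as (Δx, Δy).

(-0.3, 1.9)

The white capsule started near (9.4, 3.7) and ended near (9.1, 5.6).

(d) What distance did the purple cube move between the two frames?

1.2

The purple cube moved from about (6.2, 2.3) to (7.4, 2.6), a distance of √(1.2² + 0.3²) ≈ 1.2.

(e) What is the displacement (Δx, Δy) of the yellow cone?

(2.3, 0.4)

The yellow cone was at about (8.3, 4.4) and moved to about (10.6, 4.8).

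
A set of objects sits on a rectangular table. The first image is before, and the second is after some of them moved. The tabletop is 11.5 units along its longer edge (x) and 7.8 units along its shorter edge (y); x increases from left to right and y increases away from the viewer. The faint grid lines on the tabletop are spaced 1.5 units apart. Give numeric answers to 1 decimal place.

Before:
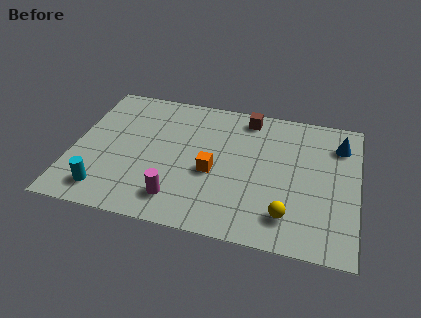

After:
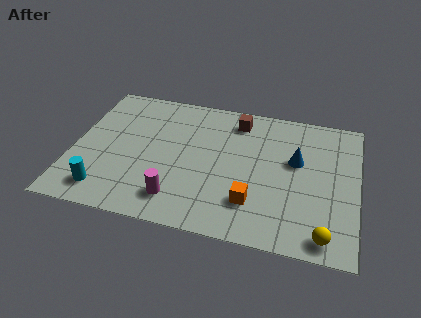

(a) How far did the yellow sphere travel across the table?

1.7

The yellow sphere moved from about (8.8, 1.6) to (10.3, 0.9), a distance of √(1.5² + 0.7²) ≈ 1.7.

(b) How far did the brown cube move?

0.5

From (6.9, 6.8) to (6.5, 6.5), the brown cube covered √(0.4² + 0.3²) ≈ 0.5 units.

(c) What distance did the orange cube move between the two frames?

2.1

The orange cube was near (5.7, 3.3) before and (7.4, 2.0) after, so it travelled √(1.7² + 1.3²) ≈ 2.1 units.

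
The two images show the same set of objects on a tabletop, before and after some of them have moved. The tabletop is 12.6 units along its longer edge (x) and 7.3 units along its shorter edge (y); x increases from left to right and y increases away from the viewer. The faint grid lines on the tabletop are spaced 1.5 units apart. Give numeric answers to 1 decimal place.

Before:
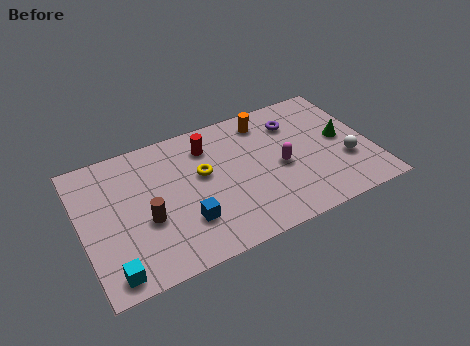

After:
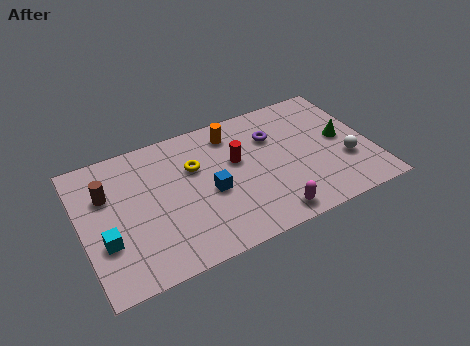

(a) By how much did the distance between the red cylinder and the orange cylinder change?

-1.0

The distance was about 2.6 in the first image and 1.6 in the second, so they moved 1.0 units closer together.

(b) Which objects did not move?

the white sphere and the green cone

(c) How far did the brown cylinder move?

2.5

The brown cylinder moved from about (2.7, 2.9) to (1.2, 4.9), a distance of √(1.5² + 2.0²) ≈ 2.5.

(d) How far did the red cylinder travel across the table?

1.7

From (5.7, 5.7) to (6.8, 4.4), the red cylinder covered √(1.1² + 1.3²) ≈ 1.7 units.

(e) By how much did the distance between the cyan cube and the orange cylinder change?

-2.1

The distance was about 9.0 in the first image and 6.9 in the second, so they moved 2.1 units closer together.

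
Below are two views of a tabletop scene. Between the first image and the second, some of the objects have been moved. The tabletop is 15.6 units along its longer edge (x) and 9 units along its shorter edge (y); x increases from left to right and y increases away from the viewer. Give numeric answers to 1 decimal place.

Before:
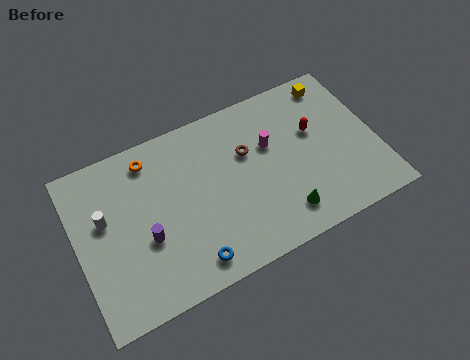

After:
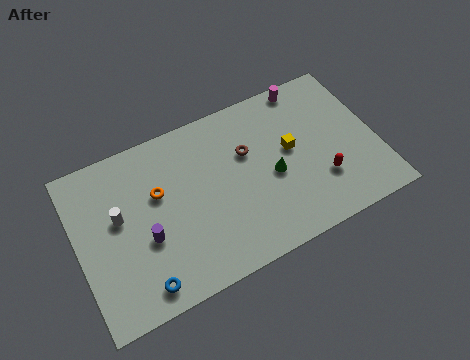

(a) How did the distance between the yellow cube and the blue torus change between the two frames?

-1.6

Before: roughly 10.7 units apart; after: 9.1. That's 1.6 units closer together.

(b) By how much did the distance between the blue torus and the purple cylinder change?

-0.6

The distance was about 3.0 in the first image and 2.4 in the second, so they moved 0.6 units closer together.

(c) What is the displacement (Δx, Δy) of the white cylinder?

(0.7, -0.2)

The white cylinder was at about (1.5, 5.4) and moved to about (2.2, 5.2).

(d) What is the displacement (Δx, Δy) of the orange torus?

(0.2, -2.0)

The orange torus was at about (4.1, 7.6) and moved to about (4.3, 5.6).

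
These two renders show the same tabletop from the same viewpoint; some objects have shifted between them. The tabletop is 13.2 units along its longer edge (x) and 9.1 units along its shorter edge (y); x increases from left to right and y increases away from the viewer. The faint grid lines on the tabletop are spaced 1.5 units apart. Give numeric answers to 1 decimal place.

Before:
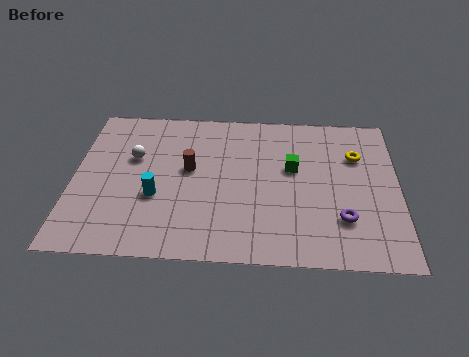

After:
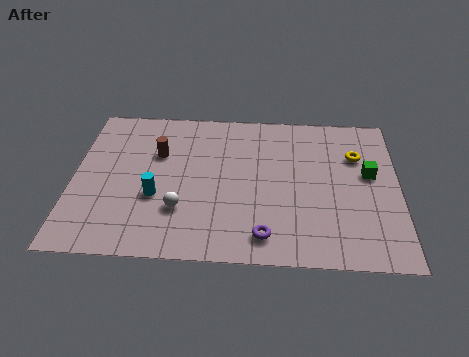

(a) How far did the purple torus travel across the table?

3.3

The purple torus moved from about (10.9, 2.5) to (7.8, 1.4), a distance of √(3.1² + 1.1²) ≈ 3.3.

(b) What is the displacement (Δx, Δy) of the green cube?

(3.1, -0.2)

From the two frames, the green cube sits at roughly (8.9, 5.4) before and (12.0, 5.2) after.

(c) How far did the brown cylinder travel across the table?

1.6

The brown cylinder was near (4.7, 5.1) before and (3.4, 6.0) after, so it travelled √(1.3² + 0.9²) ≈ 1.6 units.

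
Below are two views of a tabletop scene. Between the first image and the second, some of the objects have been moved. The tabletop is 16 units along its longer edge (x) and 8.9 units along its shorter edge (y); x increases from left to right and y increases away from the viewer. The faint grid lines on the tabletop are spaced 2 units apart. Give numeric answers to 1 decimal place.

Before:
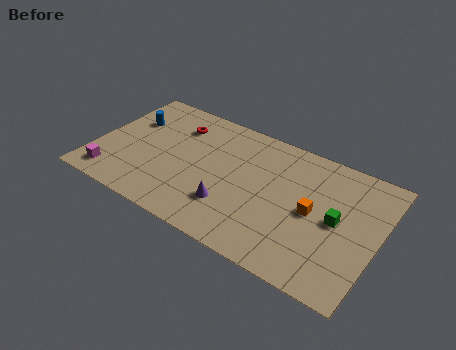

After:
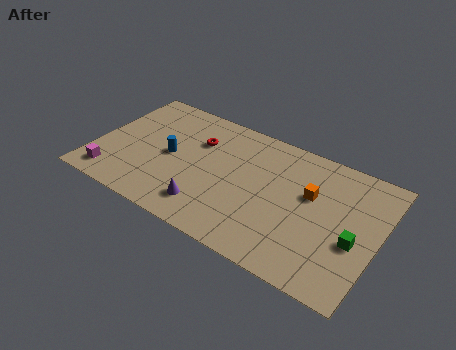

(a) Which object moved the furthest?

the blue cylinder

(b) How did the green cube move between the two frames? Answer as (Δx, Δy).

(1.1, -0.9)

From the two frames, the green cube sits at roughly (13.7, 4.5) before and (14.8, 3.6) after.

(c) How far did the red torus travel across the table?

1.4

From (4.2, 6.8) to (5.5, 6.2), the red torus covered √(1.3² + 0.6²) ≈ 1.4 units.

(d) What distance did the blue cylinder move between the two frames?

3.1

The blue cylinder was near (1.6, 6.0) before and (4.2, 4.4) after, so it travelled √(2.6² + 1.6²) ≈ 3.1 units.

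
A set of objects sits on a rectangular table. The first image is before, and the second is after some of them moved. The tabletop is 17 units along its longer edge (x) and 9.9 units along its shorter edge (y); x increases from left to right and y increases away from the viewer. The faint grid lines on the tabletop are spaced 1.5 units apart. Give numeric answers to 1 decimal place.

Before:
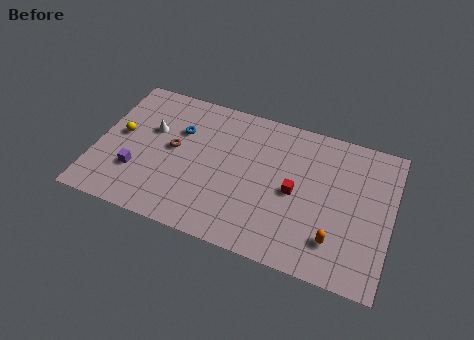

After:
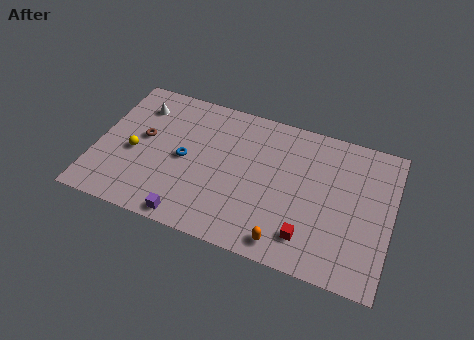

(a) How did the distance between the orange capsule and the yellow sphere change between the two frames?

-3.4

They were about 13.0 units apart before and 9.6 after — 3.4 units closer together.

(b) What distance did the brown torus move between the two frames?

1.8

The brown torus was near (4.4, 5.3) before and (2.6, 5.5) after, so it travelled √(1.8² + 0.2²) ≈ 1.8 units.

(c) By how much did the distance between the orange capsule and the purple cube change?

-6.0

They were about 11.5 units apart before and 5.5 after — 6.0 units closer together.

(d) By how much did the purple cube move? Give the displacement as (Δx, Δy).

(3.3, -2.1)

From the two frames, the purple cube sits at roughly (2.5, 3.0) before and (5.8, 0.9) after.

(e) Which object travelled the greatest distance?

the purple cube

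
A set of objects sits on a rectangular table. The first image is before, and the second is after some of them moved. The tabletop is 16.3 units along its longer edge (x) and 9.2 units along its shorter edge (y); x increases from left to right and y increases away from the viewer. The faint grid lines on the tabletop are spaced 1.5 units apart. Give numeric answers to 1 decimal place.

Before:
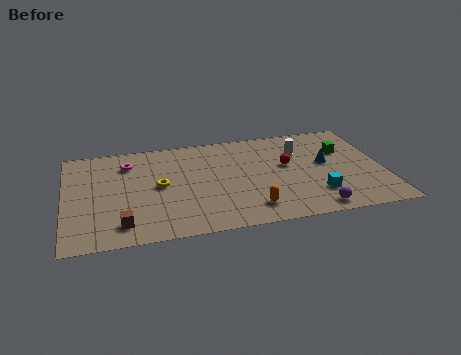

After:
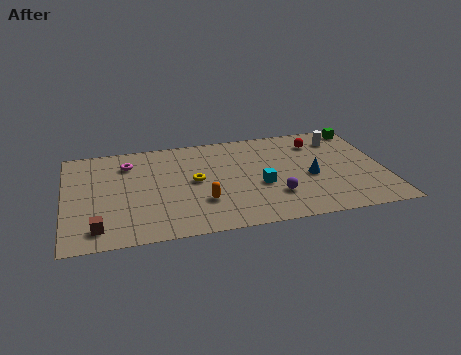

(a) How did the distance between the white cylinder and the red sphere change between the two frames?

-0.3

They were about 1.5 units apart before and 1.2 after — 0.3 units closer together.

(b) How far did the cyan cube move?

3.1

From (12.7, 2.3) to (9.9, 3.7), the cyan cube covered √(2.8² + 1.4²) ≈ 3.1 units.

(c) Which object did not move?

the magenta torus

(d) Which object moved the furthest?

the cyan cube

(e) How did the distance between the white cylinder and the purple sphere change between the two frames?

+0.4

The distance was about 5.6 in the first image and 6.0 in the second, so they moved 0.4 units further apart.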